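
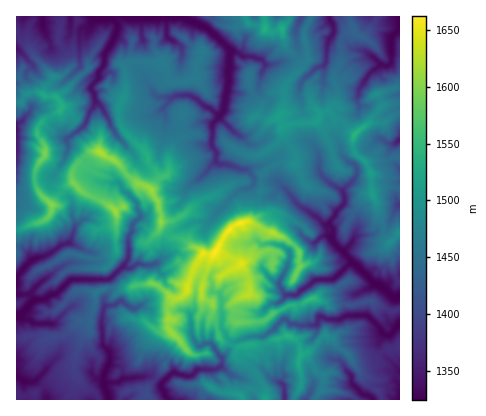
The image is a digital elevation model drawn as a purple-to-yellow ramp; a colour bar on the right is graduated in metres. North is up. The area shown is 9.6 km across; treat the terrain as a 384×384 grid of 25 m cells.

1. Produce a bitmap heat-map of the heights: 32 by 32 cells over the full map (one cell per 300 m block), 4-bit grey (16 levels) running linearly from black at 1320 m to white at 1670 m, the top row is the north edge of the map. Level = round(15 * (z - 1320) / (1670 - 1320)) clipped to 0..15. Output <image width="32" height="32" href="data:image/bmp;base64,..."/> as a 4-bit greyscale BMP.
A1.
<image width="32" height="32" href="data:image/bmp;base64,Qk12AgAAAAAAAHYAAAAoAAAAIAAAACAAAAABAAQAAAAAAAACAAATCwAAEwsAABAAAAAAAAAAAAAAABEREQAiIiIAMzMzAERERABVVVUAZmZmAHd3dwCIiIgAmZmZAKqqqgC7u7sAzMzMAN3d3QDu7u4A////ABISIiEjMhI1Z4d2RlZTESERIiIQESITRmZmdUdmUiMhEhIyESIjMjI0Z2ZodlNDIRIiMyETVFaHZYh3aHVFQiIjMzMxJGaKlmiIiIh2ZTISIzNEQjV5u4iZmHeHZmUyERESRUNXicuaqrunVTMiIRERIzRTVWi7q7u7mYh1UyIiERJEVFd4zcy7zbdFiFMjIBEiI0Rpq7zdu82ndjREIQETIzM0NXiL3c3cqXpUIhEiITRFVlNVes3t7buKljETREMiRFeEiIm97cy7mmUhNWVlVDV4hZqaqb7cvLdCEyRniZdWiaZ6uYeM7cuGUhQ1Zmipdnq4aqmYd6uYdSMkVmRnuomruZuoiHZ3dlNFQmdkaZmrqpm8l2d3ZWVFZkNnZVmIuqmbuqhkVmVlVmRVR2VJl5qrupmYZTNFZmdlZldlSLd6zKiYh2U1ZnZnZWZ2ZTimWKloh2ZkNVVndmZndlM4h2R3aHZmZSNGd4d3d4dlNoh1RHZlVmQSV3iHiHdndmV5hiR3ZUVTIVZnd3d2VnZniHUld2VDNEE1ZnZ2ZTZ2VXZkJGZmZmZBNVZ1VWUzRUNVVDJWZmVmQTU0ZlRVQhIjMzMxVVZkVkEiNFZjRTIhIyIiMSQ0M0UxJFZlYzQzISISERITIyMyE1WIdVMkVCEREhEAARERATVnh3RTJEMh"/>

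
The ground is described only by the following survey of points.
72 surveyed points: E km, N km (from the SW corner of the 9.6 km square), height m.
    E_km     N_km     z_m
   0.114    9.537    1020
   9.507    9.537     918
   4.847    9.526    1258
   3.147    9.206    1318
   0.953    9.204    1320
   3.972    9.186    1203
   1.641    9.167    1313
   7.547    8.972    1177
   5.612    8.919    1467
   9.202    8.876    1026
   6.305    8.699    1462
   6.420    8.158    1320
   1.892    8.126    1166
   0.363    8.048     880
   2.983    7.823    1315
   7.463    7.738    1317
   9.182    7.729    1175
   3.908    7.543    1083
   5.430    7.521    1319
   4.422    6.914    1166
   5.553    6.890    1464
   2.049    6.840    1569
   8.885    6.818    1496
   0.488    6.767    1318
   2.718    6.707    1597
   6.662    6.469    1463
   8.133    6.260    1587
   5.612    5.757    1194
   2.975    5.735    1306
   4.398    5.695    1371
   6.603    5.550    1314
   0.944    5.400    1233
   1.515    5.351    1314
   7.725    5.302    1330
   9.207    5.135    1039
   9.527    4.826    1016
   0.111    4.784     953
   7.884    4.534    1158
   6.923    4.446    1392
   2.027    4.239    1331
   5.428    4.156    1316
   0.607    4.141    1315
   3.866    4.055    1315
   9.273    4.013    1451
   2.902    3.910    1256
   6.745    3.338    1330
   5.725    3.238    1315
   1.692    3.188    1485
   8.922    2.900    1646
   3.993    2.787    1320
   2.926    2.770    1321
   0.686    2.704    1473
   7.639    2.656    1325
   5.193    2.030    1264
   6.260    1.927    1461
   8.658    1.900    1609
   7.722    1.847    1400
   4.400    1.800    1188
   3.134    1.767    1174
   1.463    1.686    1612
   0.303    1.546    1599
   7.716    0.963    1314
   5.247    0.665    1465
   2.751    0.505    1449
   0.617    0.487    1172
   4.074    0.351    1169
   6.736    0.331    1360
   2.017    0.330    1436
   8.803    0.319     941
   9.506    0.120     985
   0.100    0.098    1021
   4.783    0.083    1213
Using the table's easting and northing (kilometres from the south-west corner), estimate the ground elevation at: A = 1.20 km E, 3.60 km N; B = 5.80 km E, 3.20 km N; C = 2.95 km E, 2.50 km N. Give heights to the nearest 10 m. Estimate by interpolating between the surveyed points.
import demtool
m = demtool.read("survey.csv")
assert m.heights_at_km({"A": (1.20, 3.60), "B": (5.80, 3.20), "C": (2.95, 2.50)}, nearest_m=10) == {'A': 1460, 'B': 1320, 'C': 1390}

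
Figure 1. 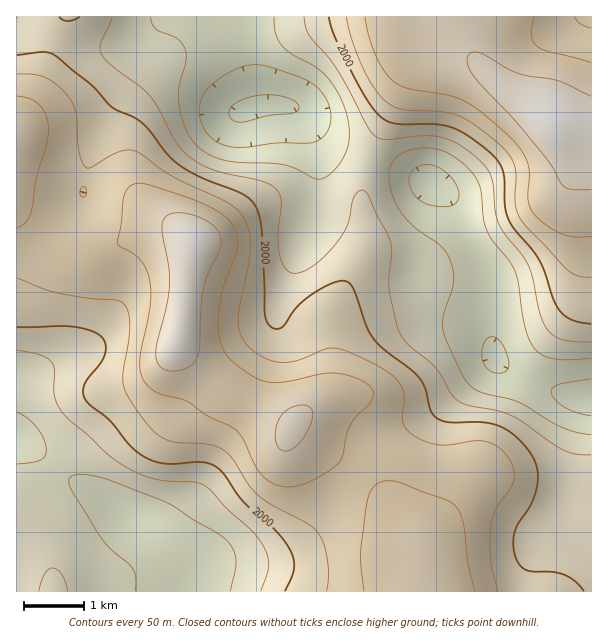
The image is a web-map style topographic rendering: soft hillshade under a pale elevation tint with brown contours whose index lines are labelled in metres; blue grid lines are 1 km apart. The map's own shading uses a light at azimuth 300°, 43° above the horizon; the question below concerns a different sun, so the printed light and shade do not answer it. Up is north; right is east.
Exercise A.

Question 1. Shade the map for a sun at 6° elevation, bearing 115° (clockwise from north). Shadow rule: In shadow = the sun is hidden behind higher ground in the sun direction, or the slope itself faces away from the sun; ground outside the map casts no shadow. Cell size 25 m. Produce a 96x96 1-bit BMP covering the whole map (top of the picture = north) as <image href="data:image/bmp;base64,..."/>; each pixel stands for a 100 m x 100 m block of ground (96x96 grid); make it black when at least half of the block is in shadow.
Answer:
<image width="96" height="96" href="data:image/bmp;base64,Qk2+BAAAAAAAAD4AAAAoAAAAYAAAAGAAAAABAAEAAAAAAIAEAAATCwAAEwsAAAIAAAAAAAAA////AAAAAAAAAAAAA/wAAAAAAAAAAAAAB/4AAAAAAAAAAAAAB/4AAAAAAAAAAAAAD/wAAAAAAAAAAAAAD/gAAAAAAAAAAAAAB+AAAAAAAAAAAAAAAAAAAAAAAAAAAAAAAAAAAAAAAAAAAAAAAAAAAAAAAAAAAAAAAAAAAAAAAAAAAAAAAAAAAAAAAAAAAAAAAAAAAAAAAAAAAAAAAAAAAAAAAAAAAAAAAAAAAAAAAAAAAAAAAAAAAAAAAAAAAAAAAAAAAAAAAAAAAAAAAAAAAAAAAAAAAAAADAAAAAAAAAAAAAAAHgAAAAAAAAAAAAAAPgAAAAAAAAAAAAAAHgAAAAAAAAAAAAAAHwAAAAAAAAAAAAAADgAAAAAAAAAAAAAAAAAAAAAAAAAAAAAAAAAAAAAAAAAAAAAAAAAAAAAAAAAAAAAAAAAAAAAAAAAAAAAAAAAAAAAAAAAAAAAAAAAAAAAAAAAAAAAAAAAAAAAAAAAAAAAAAAAAAAAAAAAAAAAAAAAAAAAAAAAAAAAAAAAAAAAAAAAAAAAAAAAAAAAAAAAAAAAAAAAAAAAAAAAAAHgAAAAAAAAAAAAAAfwAAAGAAAAAAAAAB/4AAAOAAAAAAAAAD/4AAAEAAAAAAAAAH/8AAAAAAAAAAAAAP/+AAAAAAAAAAAAAP/+AAAAAAAAAAAAAP/+AAAAAAAAAAAAAP//AAAAAAAAADAAAH//AAAAAAAAAHgAAH//AAAAAAAAAPwAAD//AAAAAAAAAP4AAA//AAAAAAAAAf4AAAf/AAAAAAAAAf8AAAP/gAAAAAAAA/8AAAH/gAADAAAAA/8AAAD/AAAHgAAAB/8AAAB/AAAHgAAAB/8AAAA/AAADwAAAB/4AAAAfAAAD4AAAD/4AAAAOAAAD4AAAD/4AAAAAAAAB8AAAD/wAAAAAAAAA8AAAD/gAAAAAAAAAcAAAH+AAAAAAAAAAAAAAH+AAAAAAAAAAAAAAP+AAAAAAAAAAAAAAf+AAAAAAAAAAAAAA/+AAAAAAAAAAAAAB//AAAAAAAAAAAAAD//AAAAAAAAAAAAAP//gAAAAAAAAAAAAf//gAAAAAAAAAAAA///gAAAAAAAAACAB///wAAAAAAAAAGAB///wAAAAAAAAAHAD///gAAAAAAAAAHAD///gAAAAAAAAAHAB///gAAAAAAAAAPAB///AAAAAAAAAAPgA//8AAAAAAAAAAfgAD4AAAAAAAAAAA/wAAAAAAAAAAAAAB/wAAAAAAAAAAAAAD/4AAAAAAAAAAAAAH/4AAAAAAAAAAAAAH/8AAAAAAAAAAAAAP/8AAAAAAAAAAAAAP/8AAAAAAAAAAAAAP/8AAAAAAAAAAAAAH/8AAAAAAAAAAAAAH/8AAAAAAAAAAAAAH/8AAAAAAAAAAAAAH/8AAAAAAAAAAAAAD/4AAAAAAAAAAAAAD/4AAAAAAAAAAAAAD/4AAAAAAAAAAAAAD/4AAAAAAAAAAAAAH/4AAAAAAAAAAAAAH/4AAAAAAAAAAAAAP/4AAAAAAAAAAAAA//4AAAAAA="/>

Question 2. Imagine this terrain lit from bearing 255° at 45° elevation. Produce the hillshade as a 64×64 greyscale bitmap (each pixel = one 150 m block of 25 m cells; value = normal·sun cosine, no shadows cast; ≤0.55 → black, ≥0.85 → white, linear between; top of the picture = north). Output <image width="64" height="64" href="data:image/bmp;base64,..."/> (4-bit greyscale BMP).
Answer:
<image width="64" height="64" href="data:image/bmp;base64,Qk12CAAAAAAAAHYAAAAoAAAAQAAAAEAAAAABAAQAAAAAAAAIAAATCwAAEwsAABAAAAAAAAAAAAAAABEREQAiIiIAMzMzAERERABVVVUAZmZmAHd3dwCIiIgAmZmZAKqqqgC7u7sAzMzMAN3d3QDu7u4A////AJqYdlVmd3d3d4iJmqu7u7qqqruqmZiId2VDM0Z3d2ZmmZh2ZWZ3d3d3eImaqru7uqqru6qZmIh3ZUMzRXd3ZmeZmHZmZnd3d3d4iZmqu7u7uru7qpmZiHdlQzNFZ3d3d5mYdmZmd3d3d3iJmau8zMu7u7uqmZmIdmVDM0Vnd3d3mIh2ZmZnd3d3eImaq8zMy7u7u6mZmYh2ZUMzRWeIiIiIh3ZmZmZ3eIiIiZq7zMzLuqq6qZmYh3ZlQzNFZ4iIiIh3dmZWZneIiImZq7zNzLuqqqqpmZiHdmVDM0Vnd3eId3dmZVVmeImZmZqrzN3MuqmqqqmYiId2ZVQzRWd3d4h3d2ZlVWeImaqqqrzN3MuqmZqqqZiId3ZmVERVZmZ3iHdmZmVWeJmqqqqrvN3cu6mZmaqZiIh3d3ZlVVVVVneIdmZmZmeJqqqqqqvN3dy6mYiZmZiIh3d3d2ZlVVRWeIhmZ3d3eJqruqmZq83u3LqYiImZmIiHd3d3d2ZVREV4iXd3d3iJq7u6qZmrze7cuYd3iIiIiHd3d4h3ZlQzRXiId3eIiZq7u7qZiavN7typh3d4iIiId3d3iHdmVDNFZ4iIiImaq7zLuqmJms3d3KmHZnd3iHd3Znd4d2VDM0Vnd4iZmaq7zMu6qZmavN3LqYdmZnd3d2ZmZ3d3ZUMzRVZmmZmqq7vMy7qpmZq7zMuph2ZmZ3d2ZVVmd3ZUMiM0RVaqqqu7u7y7uqmZmqq7u6mHZVZmd2ZVVWZ3dlQyIjNEVaqru7u7u7u6qpmqqqqqqYdlVWZmZlVFVmZlQzIiMzRVqqu7u7u7u7qpmqqZmaqph2ZWZmZlVERVZlVDMiIzRFaqq7y7qqu7uqmaqZmImZmHdmZmdmVERERVREMzMzRVZpqrvLuqq7y6qZmZmIiIiId3ZmZmVEMzM0REREREVWd3mqu7uqqrzMupmZmId3d3d3d2ZmVUMzMzMzRFZmZnd4iaqru6qrzNy6mIiHdmZmd3d3ZmVUMyIiIiNFZ4iIiIiJmqqqqqvN3cqYd3ZlVVVnd3dmVUMiIiIiI0Z4mZmZiImaqqqqq83ty5dlVVRERWeIh2VUMyIjMzMzVomrqpmYiZmZmZqrze7bl1REQzRFZ4iHdlQzMzNERERXmru7qZmZmZmZmqvN7tuXQzMzNFZ4mZh2VEMzRFVURWeazMu6mZmZmZmaq83e3JdDIiM0VomZmHZURERFVVVVaJvMzLupmZiJmZmqvN3cp0IiIzRXiamYdlRERFVmZmZ4m83dy6qYiIiZmZqrzdynUyIjNFeJqZh2VURFVmZmZniazd3LqpiIiZmZmavN3LhTIjM0VomZmHZVREVWZmZmeJrN7tyqmZmZmZmZmr3duGMiMzNGeJmYdlVERVZ3dmZ4ms3u3KmZmZmZmYiavN25ZDMzMzVniZh2ZVRFZnd2Zneaze7cqZmZmZmZiIm83Ll0MzMyNFeJmYdmVEVmd3ZmZ5rO/typiZmZmZiIiazMunVDMiEjRomZmHZVRWZ3dmZ4m97+3KmJmZmZmIiJq8y6hkMyERJGeZmZh2VFVnd2Znis7/7bqYmZmZmIiImrzLqGUyEAATV4mqmHZUVWd2Zmir3v/tupiIiIiIiIiau8uoZTIAABNXiaqphlRFZmZmeb3v/+y6mIiIiIiImZq7u5hkMQAAE1eJqqmGVERWZmeKzv/+3KmYd3d3d4maqruqh1MgAAAkVomqqYZURFVmZ5zv//7LqZh2ZmZ3iaqqqph1QhAAATRWeJqphkMzRWZ4rf///cqZiGZVZneau7qZh1QhEREjNFZ4mqmGQyNFZ4m9///tupmIZVVWeJq7qYdlQiESIzRFVWiaqXUyI0Z4ms7//+26mIhVVVZ4mruodlMiESI0RFVVZ5qpdTIjVomrzv//7bqYiGVVVniaqpdkMiESI0RFVVVnmql1MiNXmrze///tupiIZVVWeImZhlMiERIjRFVVVWeKqYZDNGibzN7v/+3KmIhlVVZniZh2QyEREiNFVmVWZ5qqh1RFeKvN3u//7cqZiGVUVWd4iHVCEQESNFZmZmZ4mqqYZlZ5q83e7v/typiIZURFVneIdUIQARI0Vnd2Zniau7qHd4mrzd7u7u3KmIhlRERWZ3dlMhABEkVnd3d3eavMy6mIiavN3d7u3LqId2VERFVmd2UyEREjRXeId3eJvN3cupmZq8zd3d3LqYd3ZVRERVZmZTIhESNGeIh3eJrN7u3bqZmqvN3d3LqYd2ZlVEREVWZlQyIiNFZ4iIiJq97//ty6mZq7zMzLqYh2ZmZURERFVVVDMzNEVniIiJq87///3LqZmqvMy6qYh2ZlZlREREVVVUREREVneIiZqr3v///cupmaq7u6mId2ZVVmVERERVVVVVVVVmd4iZqrze///tupmZqqqqmHd2ZlVWZVRERFVVVmZmZmZ3iJqrvN7//+y6mZmaqph2ZmZmVVZmVERVVVVmZ2ZmZ3eJmru8zv/+3KmZmZmZh2ZmZmZmZ3ZlVVVVVmd3d2Z3d4mqu7vN7/7bqZmZmZh3ZVZmZmZniHdmZlVmZ3d3d3d4iau7u83u7suZiZmZiHZmVmZmZmiZiHdmVVZnd3d3d3iJq7u7ze7typiImZiId2ZmVmZmaZqZh2ZVVWd3d3d3iImru7vN3u3KmIiZmId3dmVVVmZ6qqqYZVRFZ3d3d3eIiaq7u83e3bqYiJmIh3d2ZVVVZn"/>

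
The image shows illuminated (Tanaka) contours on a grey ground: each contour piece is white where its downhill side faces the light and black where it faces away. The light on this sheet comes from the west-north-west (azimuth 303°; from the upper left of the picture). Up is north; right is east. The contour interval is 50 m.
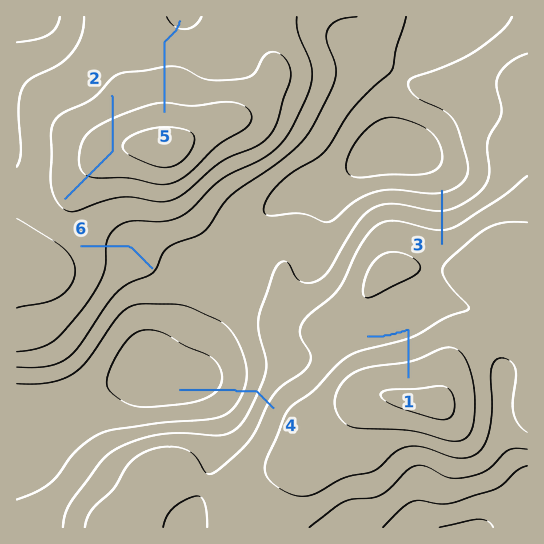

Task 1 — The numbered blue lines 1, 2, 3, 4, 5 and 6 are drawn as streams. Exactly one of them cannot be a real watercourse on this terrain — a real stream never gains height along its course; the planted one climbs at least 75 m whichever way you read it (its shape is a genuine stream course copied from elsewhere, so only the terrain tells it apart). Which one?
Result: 2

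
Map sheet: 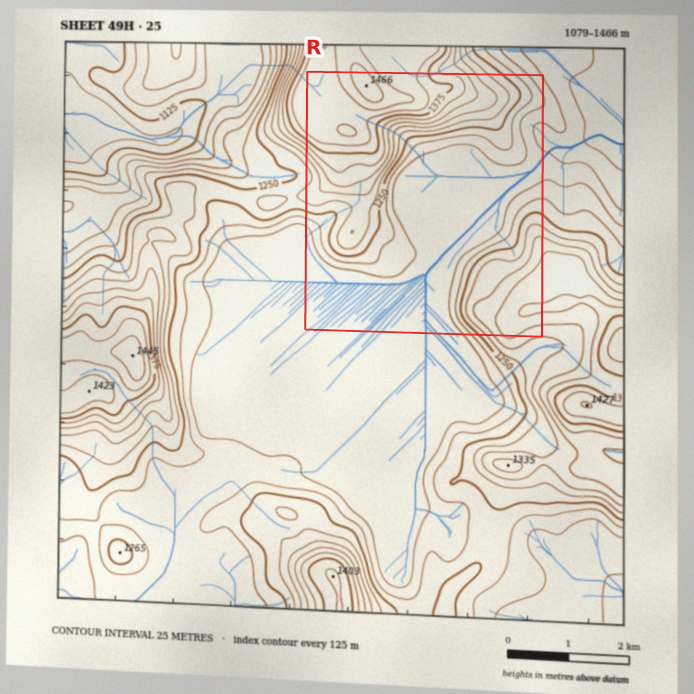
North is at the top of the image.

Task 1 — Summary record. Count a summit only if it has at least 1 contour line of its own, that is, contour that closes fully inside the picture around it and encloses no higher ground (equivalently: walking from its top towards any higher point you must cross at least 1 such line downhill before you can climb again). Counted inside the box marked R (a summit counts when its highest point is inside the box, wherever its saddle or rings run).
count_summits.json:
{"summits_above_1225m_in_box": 2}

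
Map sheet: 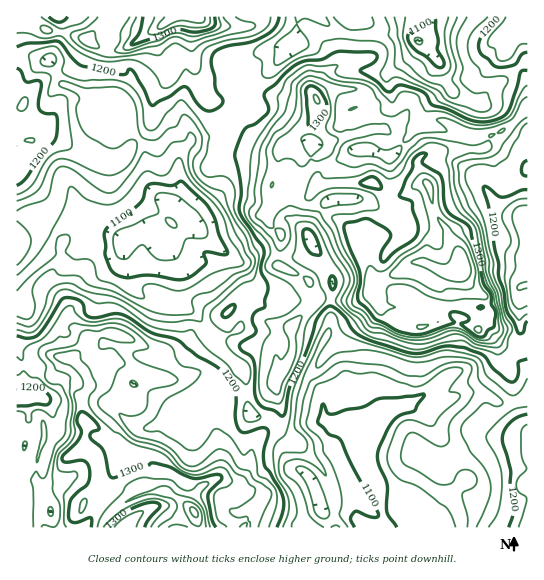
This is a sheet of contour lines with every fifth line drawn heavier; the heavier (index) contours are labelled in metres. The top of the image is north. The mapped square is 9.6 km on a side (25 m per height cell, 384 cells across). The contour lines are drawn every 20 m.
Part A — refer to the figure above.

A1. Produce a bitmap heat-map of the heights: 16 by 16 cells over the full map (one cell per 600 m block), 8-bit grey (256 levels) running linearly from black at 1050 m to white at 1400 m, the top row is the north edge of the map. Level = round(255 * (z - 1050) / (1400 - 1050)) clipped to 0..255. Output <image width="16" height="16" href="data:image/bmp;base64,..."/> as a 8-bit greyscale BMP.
<image width="16" height="16" href="data:image/bmp;base64,Qk02BQAAAAAAADYEAAAoAAAAEAAAABAAAAABAAgAAAAAAAABAAATCwAAEwsAAAABAAAAAAAAAAAAAAEBAQACAgIAAwMDAAQEBAAFBQUABgYGAAcHBwAICAgACQkJAAoKCgALCwsADAwMAA0NDQAODg4ADw8PABAQEAAREREAEhISABMTEwAUFBQAFRUVABYWFgAXFxcAGBgYABkZGQAaGhoAGxsbABwcHAAdHR0AHh4eAB8fHwAgICAAISEhACIiIgAjIyMAJCQkACUlJQAmJiYAJycnACgoKAApKSkAKioqACsrKwAsLCwALS0tAC4uLgAvLy8AMDAwADExMQAyMjIAMzMzADQ0NAA1NTUANjY2ADc3NwA4ODgAOTk5ADo6OgA7OzsAPDw8AD09PQA+Pj4APz8/AEBAQABBQUEAQkJCAENDQwBEREQARUVFAEZGRgBHR0cASEhIAElJSQBKSkoAS0tLAExMTABNTU0ATk5OAE9PTwBQUFAAUVFRAFJSUgBTU1MAVFRUAFVVVQBWVlYAV1dXAFhYWABZWVkAWlpaAFtbWwBcXFwAXV1dAF5eXgBfX18AYGBgAGFhYQBiYmIAY2NjAGRkZABlZWUAZmZmAGdnZwBoaGgAaWlpAGpqagBra2sAbGxsAG1tbQBubm4Ab29vAHBwcABxcXEAcnJyAHNzcwB0dHQAdXV1AHZ2dgB3d3cAeHh4AHl5eQB6enoAe3t7AHx8fAB9fX0Afn5+AH9/fwCAgIAAgYGBAIKCggCDg4MAhISEAIWFhQCGhoYAh4eHAIiIiACJiYkAioqKAIuLiwCMjIwAjY2NAI6OjgCPj48AkJCQAJGRkQCSkpIAk5OTAJSUlACVlZUAlpaWAJeXlwCYmJgAmZmZAJqamgCbm5sAnJycAJ2dnQCenp4An5+fAKCgoAChoaEAoqKiAKOjowCkpKQApaWlAKampgCnp6cAqKioAKmpqQCqqqoAq6urAKysrACtra0Arq6uAK+vrwCwsLAAsbGxALKysgCzs7MAtLS0ALW1tQC2trYAt7e3ALi4uAC5ubkAurq6ALu7uwC8vLwAvb29AL6+vgC/v78AwMDAAMHBwQDCwsIAw8PDAMTExADFxcUAxsbGAMfHxwDIyMgAycnJAMrKygDLy8sAzMzMAM3NzQDOzs4Az8/PANDQ0ADR0dEA0tLSANPT0wDU1NQA1dXVANbW1gDX19cA2NjYANnZ2QDa2toA29vbANzc3ADd3d0A3t7eAN/f3wDg4OAA4eHhAOLi4gDj4+MA5OTkAOXl5QDm5uYA5+fnAOjo6ADp6ekA6urqAOvr6wDs7OwA7e3tAO7u7gDv7+8A8PDwAPHx8QDy8vIA8/PzAPT09AD19fUA9vb2APf39wD4+PgA+fn5APr6+gD7+/sA/Pz8AP39/QD+/v4A////AIqmv7jF3KOSYDkrJCo0Tm+Jo7u/x7Woik43KCY5QklvgqG4qpd+hnRVOSMsREVXc3uNqo18dXZlXikjIS07U2V0k6SPinxvcnU5Ly80MU1kgJ6flIJtXnWGVk9ccGB2d1F+fXNQT2Nug2t/sr2yuXY+VkczMDVNZ3x9nsnK1b1YOTUsFxYdKlyEday+1OCrWD4xLBsVEzWCjYuzs7jIjVVTOD01HilTjKKko6/CrXVrblFUTTxIaYapppWSraSIeHZkS0xYUGd1oKyXlIqMgIVyWk5Vb2traIqxkX1zUFJvYGB3fYR+Z19geHNgOThkcHt7kqS5spJ5VVZhVCU5Z4A="/>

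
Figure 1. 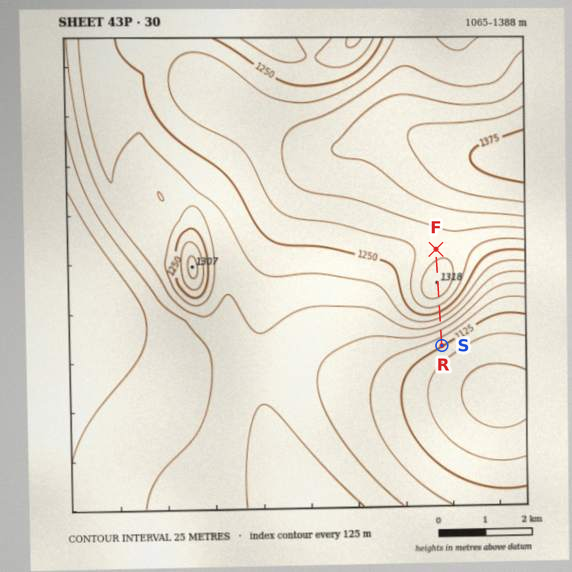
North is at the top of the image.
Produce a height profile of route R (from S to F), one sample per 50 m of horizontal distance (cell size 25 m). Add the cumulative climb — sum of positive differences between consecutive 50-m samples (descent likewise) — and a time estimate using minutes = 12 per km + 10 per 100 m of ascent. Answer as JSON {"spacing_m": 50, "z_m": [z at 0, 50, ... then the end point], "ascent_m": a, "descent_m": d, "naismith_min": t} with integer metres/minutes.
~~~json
{"spacing_m": 50, "z_m": [1127, 1133, 1139, 1146, 1154, 1162, 1170, 1179, 1189, 1199, 1209, 1219, 1230, 1240, 1250, 1260, 1269, 1278, 1286, 1293, 1300, 1305, 1310, 1313, 1316, 1317, 1318, 1318, 1317, 1315, 1313, 1311, 1308, 1306, 1303, 1300, 1298, 1296, 1294, 1293, 1292], "ascent_m": 191, "descent_m": 26, "naismith_min": 43}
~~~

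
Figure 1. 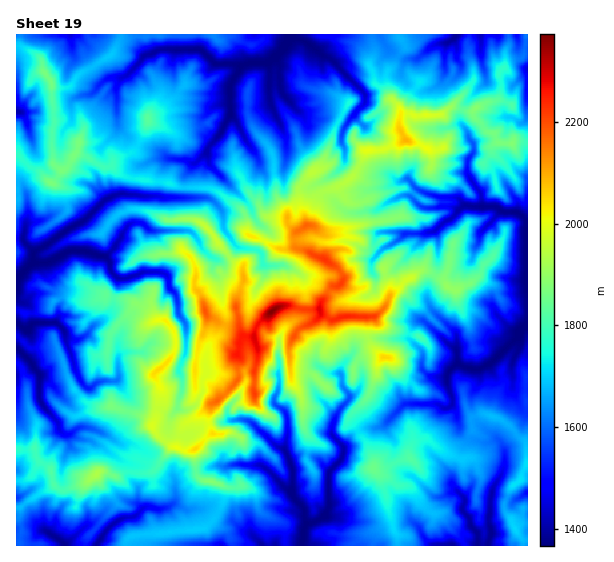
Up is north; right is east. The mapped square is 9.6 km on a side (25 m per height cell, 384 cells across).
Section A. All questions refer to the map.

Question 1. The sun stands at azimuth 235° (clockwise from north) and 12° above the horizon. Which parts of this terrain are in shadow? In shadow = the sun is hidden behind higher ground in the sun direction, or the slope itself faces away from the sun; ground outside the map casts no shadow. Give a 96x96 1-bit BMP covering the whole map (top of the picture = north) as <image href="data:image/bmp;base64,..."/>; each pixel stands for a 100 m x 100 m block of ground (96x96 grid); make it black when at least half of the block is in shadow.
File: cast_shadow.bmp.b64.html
<image width="96" height="96" href="data:image/bmp;base64,Qk2+BAAAAAAAAD4AAAAoAAAAYAAAAGAAAAABAAEAAAAAAIAEAAATCwAAEwsAAAIAAAAAAAAA////AAAAAAAHggAAAAwYAAAcDAA/gwAAAHwcAAA4HoE/gYAAAHgMAAD4HoN+ANcAAfAeOAH4HoN8AE8gA9A+PAHwHYEAAAd8A6D+AAHgPYVADAB5AaP+gAPA/c0ADA84AAP+gAPD+c0AAB4AAAD8YAMH+c8AAAAAAAP8YAIP+ccAAGIMAAf4YAAd+cEBgMY8A5/4cAA74eABgMwEH7/48AH36OEBgLgIP//48APHwfEB0fwIP//4+AEPgfAB0/wIP//5/AgfgHAP8/wAB//7/Ag/ADAP8fwADh/4nAo+I3BP+z4DPBvwPgcc4TDv/mADGB/wfD8D4GBv8cAAAD/x/H4H8ABP/4AgB/9z+Hwf8AMP+AAAD/9z+D4/8AcPwAAID/5z+B4/8A8fgAAcB/jx+A9/8D8fYAAGA+PwfAF/8P8e4DwGA4fz/A//7f89xzwGA8fz5g+H7f4/jzwHAMfnzg8H7v4/H3wPIGfnngMf7x4+P/gfIGfvPIY/30w+ODA/IDfvfY5//8x+OCAPMDf//Yx//9x4cHAPMAf//IB//9nwcHCHMAf/xAH//M3gcHGHsDf/gAf7+AWA8jADgDP/gA//8MAg8jADgAfvgh//8+Bx8iADgAfngB//8+Dx8AADgAfuAAf/8fDj4AAHwDfwAAH/8zgvxAAHwDDwAA//53AAAAAPwzjwAA//5vQBAAA/jziAf///7+3hAAA/n3gCf///D+PgAAA/n3z/f//8H88BAAI/H3x/f//8D98AAH4+P75/v//8D98CAf4+P79/x//+AD8HB//8P5//1//+Uv8PD//8Px//5//+ef8PD//+Px/8R///ff8HH/HcPx/wD///vH/AH/AAfx/AP//Xvj/gP/AA//8A///3Pj/wD/AZ/f4B////Pz/wAHj5+/zH////vx/gAHjz+8PD////v9/AAHn/98+AP///v+/ADDv/z5+Af///7+/gAB+AH58T////5//gAAAP/9wb//8///9gMAA//9ob//////9gOAP//7sf//////9gAE////M//9/////gAx///+Nn/8f/+w3ABwP/889gB///9x1A/wADH59gAP/8jzsD/wAH/59gIB/gPjsGAgf3/z/gEA7B/DcEDh8//j7wGAAD/Cc5CJ9/+D7wHAAD/I15g7w/+H7wPAAB/Bl5j7j8fH7wPgAAPAP5j7jgPHzwHlACfgP5j/wAfHn2HPg//gfxj/AA/vP3Hfh//jfxz/AD/vf3DfD//j/x5/AP/+f/D/D//P/x5/A//8/vB/D/ef/h7/B//4//B4Dw8/9h7/h8f9/+A8D/4DMB//h//8/4AeD/+AcB//A/f4/4AeH//w8B//AP/4/gB+P///8B/3CEH4/AH+f///8B//yMP4/BP8///98D//0c/8/Db5v//98D8Hw8/8/D/xv/+5cH+A59f+/H/hm//48H/AZ/f+Pn/Dv//48H/gd//+BH8Bz7/68P/w+//EAHwAwf/+8//w+H8AADgAgP/+9//4AAAZnAAAgH9+9//4AAAz3AAABAd+4="/>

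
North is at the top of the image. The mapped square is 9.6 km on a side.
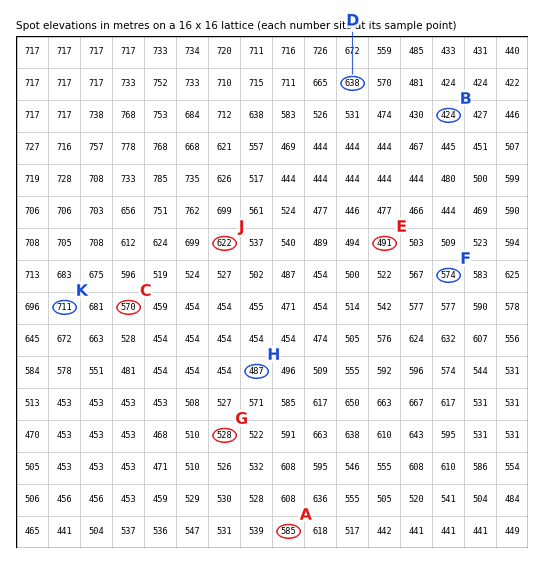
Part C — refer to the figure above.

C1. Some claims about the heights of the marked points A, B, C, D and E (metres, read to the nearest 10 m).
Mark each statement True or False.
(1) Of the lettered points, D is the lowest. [False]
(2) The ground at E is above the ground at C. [False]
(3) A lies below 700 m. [True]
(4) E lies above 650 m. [False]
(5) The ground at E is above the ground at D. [False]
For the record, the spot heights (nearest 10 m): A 580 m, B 420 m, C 570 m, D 640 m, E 490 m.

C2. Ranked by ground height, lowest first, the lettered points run H G F J K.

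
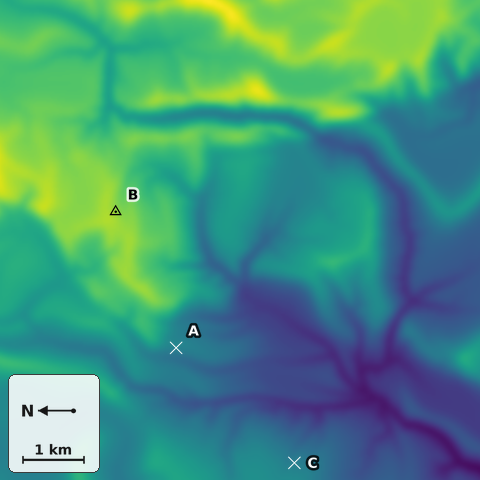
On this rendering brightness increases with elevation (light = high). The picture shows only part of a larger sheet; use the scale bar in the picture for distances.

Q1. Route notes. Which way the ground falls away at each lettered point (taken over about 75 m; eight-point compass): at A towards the W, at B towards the SE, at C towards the E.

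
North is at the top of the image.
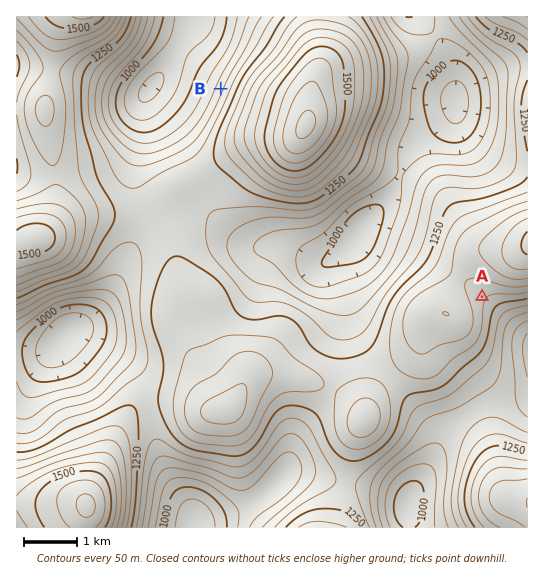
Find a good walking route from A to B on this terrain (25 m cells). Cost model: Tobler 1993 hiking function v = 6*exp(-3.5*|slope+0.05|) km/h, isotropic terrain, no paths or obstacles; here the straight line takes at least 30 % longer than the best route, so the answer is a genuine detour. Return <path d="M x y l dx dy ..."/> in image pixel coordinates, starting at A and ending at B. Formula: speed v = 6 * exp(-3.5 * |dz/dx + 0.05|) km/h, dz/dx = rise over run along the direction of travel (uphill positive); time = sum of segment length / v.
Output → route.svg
<path d="M482 297l-35-18-22 0-32 16-16 16-16 8-11 0-51-25-46-47-44-88 0-29 12-24 0-17"/>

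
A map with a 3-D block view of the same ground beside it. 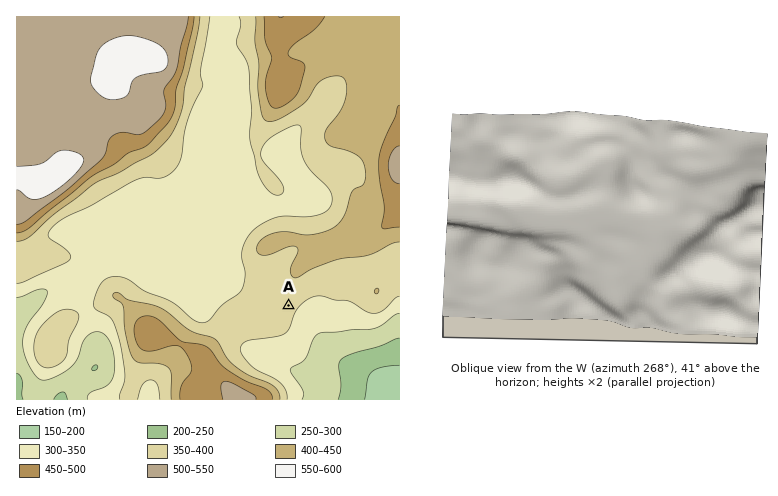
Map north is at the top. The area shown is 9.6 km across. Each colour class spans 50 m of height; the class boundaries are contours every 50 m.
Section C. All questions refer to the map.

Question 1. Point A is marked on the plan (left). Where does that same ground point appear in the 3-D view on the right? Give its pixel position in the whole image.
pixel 687 182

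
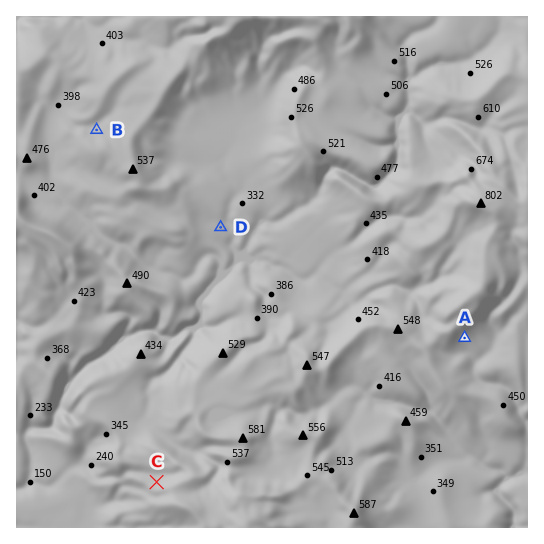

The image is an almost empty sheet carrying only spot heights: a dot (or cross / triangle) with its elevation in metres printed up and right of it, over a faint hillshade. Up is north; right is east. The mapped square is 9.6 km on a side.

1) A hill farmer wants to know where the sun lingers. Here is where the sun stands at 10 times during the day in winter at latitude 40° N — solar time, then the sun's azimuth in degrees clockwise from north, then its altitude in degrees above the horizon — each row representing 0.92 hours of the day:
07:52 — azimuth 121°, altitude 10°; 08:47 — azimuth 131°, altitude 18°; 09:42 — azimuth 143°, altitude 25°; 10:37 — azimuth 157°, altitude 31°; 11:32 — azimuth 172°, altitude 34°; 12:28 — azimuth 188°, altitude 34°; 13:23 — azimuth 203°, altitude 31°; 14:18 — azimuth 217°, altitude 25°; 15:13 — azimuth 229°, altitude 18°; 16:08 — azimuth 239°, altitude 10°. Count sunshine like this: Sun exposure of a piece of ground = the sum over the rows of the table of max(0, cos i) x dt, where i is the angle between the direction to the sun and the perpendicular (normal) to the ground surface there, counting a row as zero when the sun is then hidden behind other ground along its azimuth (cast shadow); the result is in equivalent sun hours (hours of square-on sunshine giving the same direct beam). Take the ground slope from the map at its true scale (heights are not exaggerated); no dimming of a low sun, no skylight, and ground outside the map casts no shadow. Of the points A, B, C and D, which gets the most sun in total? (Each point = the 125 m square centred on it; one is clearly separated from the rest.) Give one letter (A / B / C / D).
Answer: A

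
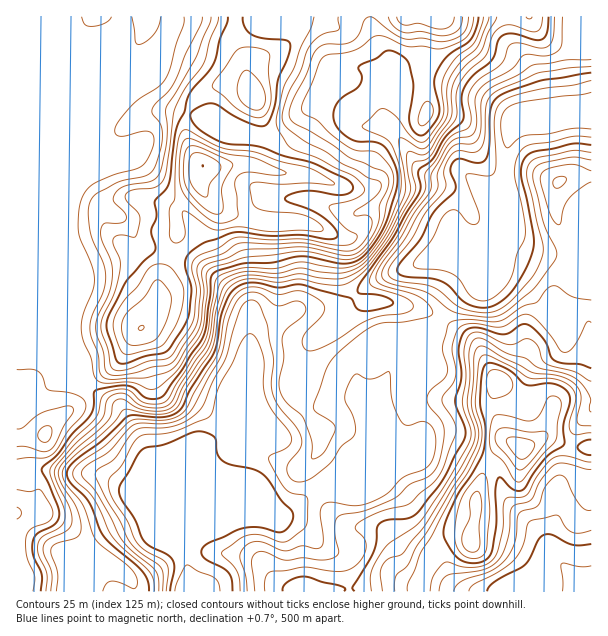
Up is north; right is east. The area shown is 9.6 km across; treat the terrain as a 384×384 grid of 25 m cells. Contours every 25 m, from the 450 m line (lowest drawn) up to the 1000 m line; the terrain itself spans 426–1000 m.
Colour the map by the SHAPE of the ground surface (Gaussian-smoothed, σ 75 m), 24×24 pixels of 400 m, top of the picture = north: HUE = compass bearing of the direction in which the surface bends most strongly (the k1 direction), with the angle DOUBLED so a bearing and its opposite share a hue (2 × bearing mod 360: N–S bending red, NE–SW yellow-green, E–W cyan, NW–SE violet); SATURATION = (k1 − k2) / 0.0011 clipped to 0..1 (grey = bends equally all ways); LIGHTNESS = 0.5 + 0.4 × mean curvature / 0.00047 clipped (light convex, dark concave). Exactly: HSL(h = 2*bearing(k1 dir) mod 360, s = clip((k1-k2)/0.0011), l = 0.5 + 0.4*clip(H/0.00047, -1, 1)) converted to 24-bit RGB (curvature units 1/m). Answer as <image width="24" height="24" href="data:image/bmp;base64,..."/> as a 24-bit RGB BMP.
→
<image width="24" height="24" href="data:image/bmp;base64,Qk32BgAAAAAAADYAAAAoAAAAGAAAABgAAAABABgAAAAAAMAGAAATCwAAEwsAAAAAAAAAAAAA0t+4RS68RUONkmpyhMyf89jbRQuNQEF3OzJJWZhVkdKmo7rVnZTSfGHKd0DIjri03pOatElAfC4SVGYIHVgjWZBhd5R1gWltyO5sKQ0cQXFLkN69le/BizB8xAiebULJgpPhldLgndrEikeeej1Bf00yLFlMusJ/gUG48mC67H/e2vHsLpHURpKObEJSkYpQ7zs4M8O5S+i3U8JgjmVCRh0/fmhnUIxkRIFHWL5GiEgxcTw3hTxfk56+VX7Jdb2LMWGI42i8vuGg38CdXmKfXjRvTU2dt5ezmYfD2fLiaIHPeaKpbS1oe0p9f3+Af4B/doBydH5VcDpGX3k8ZbuGT8x8KpyQv2+UNzhxPEqh7K+06uWzcBVKLLNUPFuJvY56kqFVw/1ILyIRfh0XXT4xYnx7eoF8gHx+gmlecl5OakNzybeYM5src3tJY3pXJmo0ba2sJD9lzZmH/7Km5QW6h91OHDhGmbVCk1Ip/786DicSO3YtUJ5nRGdpZ4JYa1h4sHeugIq/Ya3PmHnG3p6nOn9scX91cYFzOmg1KD5JOYRk/2ps0klb887FGDFZoGrafWfa9dbep0zFYaOLR2g7MSQRXoATJlszSa9YcodocEhIVDkq1d2apYK7SIKail93h4FNKGNUGC4k6tpD1Pfo7orgcJz5Dsz1QnxfyHuN9NfyiHTOggCB34CasPjGEsXNP5WccWZ/hDB7gcx8X7lYmn5qdk19fUyJq3a6TE6qLxuZ0fq1gZQ2bmFK8MapDURMd5WmTpZgnDM15wBEEVJIq+qp6tWTLGZTJ1ZYP0x0Y06w2Ni9f5R6ZXR7jmSIToiXc61rP4KiMBtv9+jUpe7fT5nt3OLvcg7/k4Bri19zXzZrwTzX+NPdUItK8PC4VYmIFoOEJkVoQ3t6yrd4p3tgVXhVZYiOW4GSsIyERS9rK0B0zv/M1EqPjY4ZP0kSjx4igIVwhF6BWjqQaUir6tfNz8fj2KyovtqqC1iaGx9dVJugh6200pO6t3F5NW45YWxAVW84NVR6ZObs2PfUmB+N08+nUChpq5VehnyAaXOCPFiJVH7J18vA0p+pw52j8/PYGRRGEB00i59EO3Iyi3hDyGl/13TJX4/Lc8veUunhCv+CdCpAvD+g4Vpak0OHf7qtgHx4c354V3F2JUxNzctww5J/yreo6tjFfApwIBIhbH4YQVIjZHMnYKUZAO88cdX9rX7mvXCmdkU5LDIaLFotxlxhw7OPfnpRgXt9gnuBXlhxPEBdYdM+pL9015ZfpQcAmRlZRy/Lj87KS1WYjG5W26JHZ+wAAjIBFSwHfGUtikRTfHqAN2hudIdYxItgmZd0fYSHeHWIZ0eJb6i7jNa2fTlHy6J/yVjRymqNdzBvsHBElUSaY7vZz/D8+dLhJJCdHX17NnlzfnhrdYRuTW59fjpdys5fb6J1gH2Fc3aBSD6Hn81+WiglYZdPxKp9ehRLsOy9fbX+zdn+zND/stj8jCE69JN09arNGU9SI09MWpGOYqeuVkt4hTeSzOihW2F4eoJ8eoGDOHqLh4TMp6rxgIju3A+yyfCeb8NwbndLTj0YVU4OajgRbul+ac7s6cGvh3LpHWPYNtPNeEd2RilqqpZU59+pTm1ziHuHgXyAbIF1QX05SHUkPBkxqi2i9PTXpp7qZzLttdX50Nn7yeP7c53XrEe39eTWcwNNQ40KKA4kZ8lCCB57vevp29bur5vogH9+gH9/fn6Aj2yCfIdbFy88Pc6L0v/MkRRbt1MTk2ggWoU4l5FSXoyEm1uf6ERLsgBX1+xwDTFIbPSEBzNfUs1bdIFbqohygH9/f3+Af3+AZXuKtX+1QDGVJv9Ar30KYyYkgUEdYf8pKF5NmnVJXDwvgXkvUhA16LTw+NPZR8b/X8eeEB4qYXMtTGomdXwngH9/f3+Af3+AeYB9WoJxSIKuX1K/75q6Vz6nx+Lm8u7ZJDtTRH5Yll6MdpaGUmaaTLV2+u/RbTNkghwqOzolSW80bXQ/cYA/gH9/gH9/f4B/gHp9gINtUXpcL19bt5RoxX/AsseL0VBOq3KMLWdzjIxflGx2Xmx8hZhk7qVmeEJUcE+QgoLHVk+rboZuinRXf3+AhnZ/hYJxbX5zk36KbI5pOW56Y1qJtbB0kb+Fw4vN15WsUjFgkI5MRo9OXTE5eIgqxnQdwKNFOdCuZTJ8rzdQaNLbkpDaf3+AcnSBl3qHfo+RZG+DrqODQmd4OV5bzaxgirg/ZFg7vFZOpGTJiK7BhES1mT3cqabjydLp3+znMjPINRO22PPdM4qsVWp/"/>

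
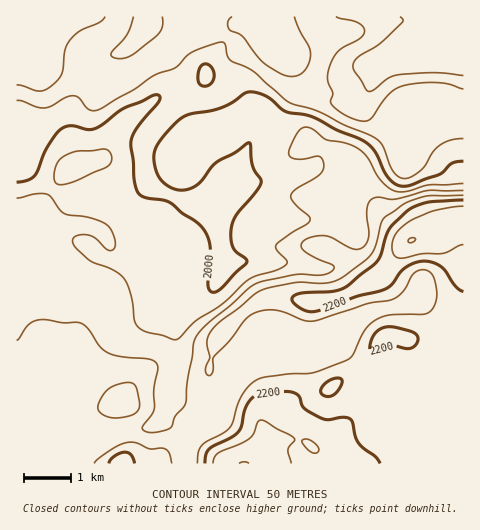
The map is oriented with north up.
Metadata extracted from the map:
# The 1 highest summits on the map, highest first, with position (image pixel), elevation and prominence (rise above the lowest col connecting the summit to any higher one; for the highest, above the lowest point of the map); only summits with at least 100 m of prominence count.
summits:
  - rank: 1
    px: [411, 241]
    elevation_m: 2301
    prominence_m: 498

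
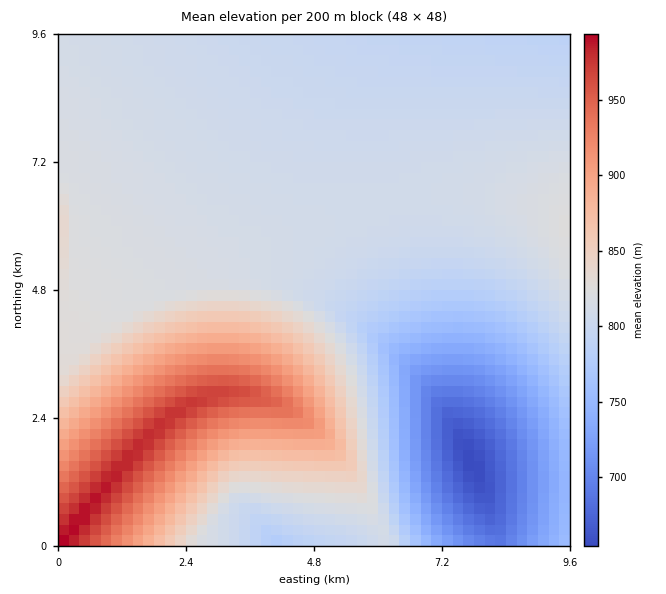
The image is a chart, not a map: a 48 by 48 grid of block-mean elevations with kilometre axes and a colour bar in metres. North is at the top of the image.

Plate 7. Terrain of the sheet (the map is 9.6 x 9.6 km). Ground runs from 650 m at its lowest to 1000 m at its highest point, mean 810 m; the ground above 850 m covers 17.5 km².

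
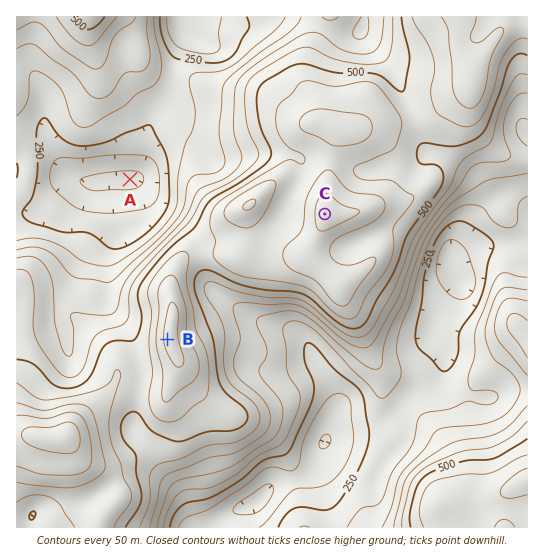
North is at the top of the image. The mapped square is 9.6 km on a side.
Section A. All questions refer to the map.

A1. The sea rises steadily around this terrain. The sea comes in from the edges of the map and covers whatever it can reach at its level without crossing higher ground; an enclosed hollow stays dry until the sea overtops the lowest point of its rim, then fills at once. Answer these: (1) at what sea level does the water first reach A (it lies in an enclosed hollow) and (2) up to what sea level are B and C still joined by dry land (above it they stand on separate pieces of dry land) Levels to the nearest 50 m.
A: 250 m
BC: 550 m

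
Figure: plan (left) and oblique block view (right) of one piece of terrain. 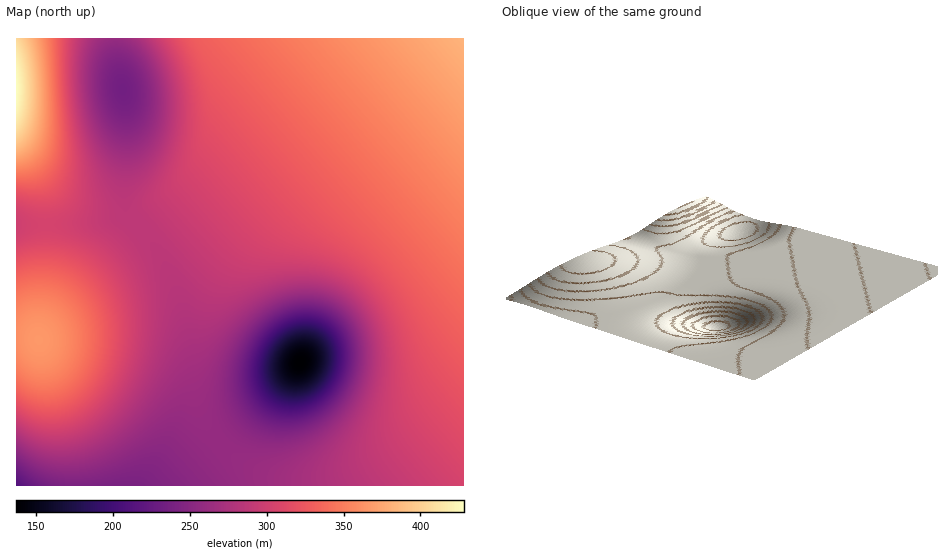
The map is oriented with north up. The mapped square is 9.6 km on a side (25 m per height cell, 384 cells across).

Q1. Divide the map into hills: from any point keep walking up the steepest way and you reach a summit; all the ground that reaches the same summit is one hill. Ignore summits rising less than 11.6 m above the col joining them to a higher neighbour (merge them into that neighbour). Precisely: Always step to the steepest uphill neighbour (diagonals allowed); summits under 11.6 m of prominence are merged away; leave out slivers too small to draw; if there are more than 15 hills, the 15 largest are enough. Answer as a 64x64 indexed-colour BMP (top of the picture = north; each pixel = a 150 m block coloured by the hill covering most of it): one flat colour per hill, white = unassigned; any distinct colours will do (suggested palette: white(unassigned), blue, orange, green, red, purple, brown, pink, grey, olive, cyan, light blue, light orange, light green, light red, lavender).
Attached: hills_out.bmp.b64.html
<image width="64" height="64" href="data:image/bmp;base64,Qk12CAAAAAAAAHYAAAAoAAAAQAAAAEAAAAABAAQAAAAAAAAIAAATCwAAEwsAABAAAAAAAAAA////ALR3HwAOf/8ALKAsACgn1gC9Z5QAS1aMAMJ34wB/f38AIr28AM++FwDox64AeLv/AIrfmACWmP8A1bDFACIiIiIiIiIiIiIiIRERERERERERERERERERERERERERIiIiIiIiIiIiIiIiEREREREREREREREREREREREREREiIiIiIiIiIiIiIiIhERERERERERERERERERERERERESIiIiIiIiIiIiIiIiIRERERERERERERERERERERERERIiIiIiIiIiIiIiIiIiEREREREREREREREREREREREREiIiIiIiIiIiIiIiIiIhERERERERERERERERERERERESIiIiIiIiIiIiIiIiIiIhERERERERERERERERERERERIiIiIiIiIiIiIiIiIiIiIREREREREREREREREREREREiIiIiIiIiIiIiIiIiIiIiERERERERERERERERERERESIiIiIiIiIiIiIiIiIiIiIhERERERERERERERERERERIiIiIiIiIiIiIiIiIiIiIiIREREREREREREREREREREiIiIiIiIiIiIiIiIiIiIiIiERERERERERERERERERESIiIiIiIiIiIiIiIiIiIiIiIhERERERERERERERERERIiIiIiIiIiIiIiIiIiIiIiIiIREREREREREREREREREiIiIiIiIiIiIiIiIiIiIiIiIiERERERERERERERERESIiIiIiIiIiIiIiIiIiIRERIiIhERERERERERERERERIiIiIiIiIiIiIiIiIiERERERESIREREREREREREREREiIiIiIiIiIiIiIiIiERERERERERERERERERERERERESIiIiIiIiIiIiIiIiIRERERERERERERERERERERERERIiIiIiIiIiIiIiIiIREREREREREREREREREREREREREiIiIiIiIiIiIiIiIhERERERERERERERERERERERERESIiIiIiIiIiIiIiIiERERERERERERERERERERERERERIiIiIiIiIiIiIiIiEREREREREREREREREREREREREREiIiIiIiIiIiIiIiIRERERERERERERERERERERERERESIiIiIiIiIiIiIiIhERERERERERERERERERERERERERIiIiIiIiIiIiIiIiEREREREREREREREREREREREREREiIiIiIiIiIiIiIiERERERERERERERERERERERERERESIiIiIiIiIiIiIiIRERERERERERERERERERERERERERIiIiIiIiIiIiIiIhEREREREREREREREREREREREREREiIiIiIiIiIiIiIhERERERERERERERERERERERERERESIiIiIiIiIiIiIiERERERERERERERERERERERERERERIiIiIiIiIiIiIiEREREREREREREREREREREREREREREiIiIiIiIiIiIiIRERERERERERERERERERERERERERESIiIiIiIiIiIiIRERERERERERERERERERERERERERERIiIiIiIiIiIiIhEREREREREREREREREREREREREREREiIiIiIiIiIiIhERERERERERERERERERERERERERERESIiIiIiIiIiIhERERERERERERERERERERERERERERERMzMzMyIiIiIhEREREREREREREREREREREREREREREREzMzMzMzMzMhERERERERERERERERERERERERERERERETMzMzMzMzMzERERERERERERERERERERERERERERERERMzMzMzMzMzMREREREREREREREREREREREREREREREREzMzMzMzMzMRERERERERERERERERERERERERERERERETMzMzMzMzMxERERERERERERERERERERERERERERERERMzMzMzMzMzEREREREREREREREREREREREREREREREREzMzMzMzMzMRERERERERERERERERERERERERERERERETMzMzMzMzMzERERERERERERERERERERERERERERERERMzMzMzMzMzMREREREREREREREREREREREREREREREREzMzMzMzMzMxERERERERERERERERERERERERERERERETMzMzMzMzMzERERERERERERERERERERERERERERERERMzMzMzMzMzMREREREREREREREREREREREREREREREREzMzMzMzMzMxERERERERERERERERERERERERERERERETMzMzMzMzMzERERERERERERERERERERERERERERERERMzMzMzMzMzMREREREREREREREREREREREREREREREREzMzMzMzMzMxERERERERERERERERERERERERERERERETMzMzMzMzMzERERERERERERERERERERERERERERERERMzMzMzMzMzEREREREREREREREREREREREREREREREREzMzMzMzMzMRERERERERERERERERERERERERERERERETMzMzMzMzMxERERERERERERERERERERERERERERERERMzMzMzMzMzEREREREREREREREREREREREREREREREREzMzMzMzMzMRERERERERERERERERERERERERERERERETMzMzMzMzMRERERERERERERERERERERERERERERERERMzMzMzMzMxEREREREREREREREREREREREREREREREREzMzMzMzMzERERERERERERERERERERERERERERERERETMzMzMzMzMRERERERERERERERERERERERERERERERER"/>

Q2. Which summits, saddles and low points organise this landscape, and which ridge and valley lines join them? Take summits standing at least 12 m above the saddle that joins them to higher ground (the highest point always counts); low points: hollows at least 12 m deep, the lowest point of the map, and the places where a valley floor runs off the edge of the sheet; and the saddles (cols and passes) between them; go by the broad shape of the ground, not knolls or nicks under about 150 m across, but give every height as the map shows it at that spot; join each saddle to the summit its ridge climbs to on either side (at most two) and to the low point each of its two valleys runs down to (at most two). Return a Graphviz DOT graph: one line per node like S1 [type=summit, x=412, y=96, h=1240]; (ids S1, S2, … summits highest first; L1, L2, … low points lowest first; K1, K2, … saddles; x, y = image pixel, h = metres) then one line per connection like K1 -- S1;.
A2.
graph terrain {
  S1 [type=summit, x=17, y=90, h=428];
  S2 [type=summit, x=462, y=40, h=383];
  S3 [type=summit, x=39, y=340, h=366];
  L1 [type=low, x=300, y=362, h=137];
  L2 [type=low, x=17, y=485, h=211];
  L3 [type=low, x=123, y=90, h=234];
  K1 [type=saddle, x=46, y=225, h=305];
  K2 [type=saddle, x=138, y=226, h=288];
  K3 [type=saddle, x=220, y=443, h=259];
  K1 -- S1;
  K1 -- S3;
  K1 -- L1;
  K1 -- L3;
  K2 -- S2;
  K2 -- S3;
  K2 -- L1;
  K2 -- L3;
  K3 -- S2;
  K3 -- S3;
  K3 -- L1;
  K3 -- L2;
}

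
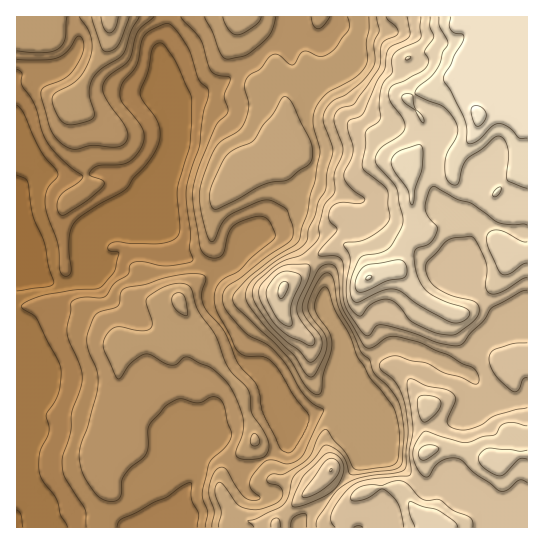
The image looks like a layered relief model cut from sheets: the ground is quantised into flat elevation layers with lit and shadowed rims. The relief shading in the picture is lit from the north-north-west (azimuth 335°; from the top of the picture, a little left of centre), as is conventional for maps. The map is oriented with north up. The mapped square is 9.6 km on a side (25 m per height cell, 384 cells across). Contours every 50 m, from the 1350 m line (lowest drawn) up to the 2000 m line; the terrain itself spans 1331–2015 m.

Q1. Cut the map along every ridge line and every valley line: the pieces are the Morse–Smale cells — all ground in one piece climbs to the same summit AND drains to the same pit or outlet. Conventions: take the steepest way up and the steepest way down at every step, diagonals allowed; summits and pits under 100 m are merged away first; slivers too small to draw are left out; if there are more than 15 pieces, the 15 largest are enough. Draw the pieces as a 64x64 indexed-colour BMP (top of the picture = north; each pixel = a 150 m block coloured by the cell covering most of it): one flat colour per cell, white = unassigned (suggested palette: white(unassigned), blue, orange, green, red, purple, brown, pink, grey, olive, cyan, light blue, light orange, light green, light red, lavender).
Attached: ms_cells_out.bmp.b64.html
<image width="64" height="64" href="data:image/bmp;base64,Qk12CAAAAAAAAHYAAAAoAAAAQAAAAEAAAAABAAQAAAAAAAAIAAATCwAAEwsAABAAAAAAAAAA////ALR3HwAOf/8ALKAsACgn1gC9Z5QAS1aMAMJ34wB/f38AIr28AM++FwDox64AeLv/AIrfmACWmP8A1bDFABERERERERERERERERERERERESIiIiIiIiIiIiIiIiIiERERERERERERERERERERERERIiIiIiIiIiIiIiIiIiIRERERERERERERERERERERERESIiIiIiIiIiIiIiIiIhERERERERERERERERERERERERESIiIiIiIiIiIiIiIiEREREREREREREREREREREREREREiIiIiIiIiIiIiIiIRERERERERERERERERERERERERERIiIiIiIiIiIiIiIhERERERERERERERERERERERERERESIiIiIiIiIiIiIiERERERERERERERERERERERERERERIiIiIiIiIiIiIiIRERERERERERERERERERERERERERESIiIiIiIiIiIiIhERERERERERERERERERERERERERERIiIiIiIiIiIiIiEREREREREREREREREREREREREREREiIiIiIiIiIiIiIREREREREREREREREREREREREREREiIiIiIiIiIiIiIhERERERERERERERERERERERERERESIiIiIiIiIiIiIiERERERERERERERERERERERERERESIiIiIiIiIiIiIiIRERERERERERERERERERERERREERIiIiIiIiIiIiIiIhERERERERERERERERERERERREREIiIiIiIiIiIiIiIiERERERERERERERERERERERREREQiIiIiIiIiIiIiIiIRERERERERERERERERERERRERERBIiIiIiIiIiIiIiIhERERERERERERERERERERREREREESIiIiIiIiIiIiIiERERERERERERERERERERREREREQRIiIiIiIiIiIiIiIRERERERERERERERERERREREREREESIiIiIiIREiIiIhERERERERERERERERERREREREREQRESIiIiERESIiIiERERERERERERERERERRERERERERBERESEREREREiIiIRERERERERERERERERFEREREREREERERERERERESIiIhERERERERERERERERFEREREREREEREREREREREREiIiEREREREREREREREREUREREREREQRERERERERERERIiIREREREREREREREREUREREREREQRERERERERERERESIhEREREREREREREREURERERERERBEREREREREREREREiERERERERERERERERRERERERERBERERERERERERERERERERERERERERERERFEREREREREQRERERERERERERERERERERERERERERERERRERERERERBERERERERERERERERERERERERERERERERFEREREREREERERERERERERERERERERERERERERERERERREREREREEREREREREREREREREREREREREREREREREREUREREREERERERERERERERERERERERERERERERERERERFEREREEREREREREREREREREREREREREREREREREREREUREREEREREREREREREREREREREREREREREREREREREREURBERERERERERERERERERERERERERERERERERERERERERERERERERERERERERERERERERERERERERERERERERERERERERERERERERERERERERERERERERERERERERERERERERERERERERERERERERERERERERERERERERERERERERERERERERERERERERERERERERERERERERERERERERERERERERERERERERERERERERERERERERERMRERERERERERERERERERERERERERERERMRERERERETMzEREREREREREREREREREREREREREREREzMzMzMxMzMzMxERERERERERERERERERERERERERERETMzMzMzMzMzMzERERERERERERERERERERERERERERERMzMzMzMzMzMzMREREREREREREREREREREREREREREREzMzMzMzMzMzMzERERERERERERERERERERERERERERETMzMzMzMzMzMzMRERERERERERERERERERERERERERERMzMzMzMzMzMzMxEREREREREREREREREREREREREREREzMzMzMzMzMzMzERERERERERERERERERERERERERERETMzMzMzMzMzMzMRERERERERERERERERERERERERERERMzMzMzMzMzMzMxEREREREREREREREREREREREREREREzMzMzMzMzMzMxERERERERERERERERERERERERERERETMzMzMzMzMzMzERERERERERERERERERERERERERERERMzMzMzMzMzMzMREREREREREREREREREREREREREREREzMzMzMzMzMzMRERERERERERERERERERERERERERERETMzMzMzMzMzMxERERERERERERERERERERERERERERERMzMzMzMzMzMzEREREREREREREREREREREREREREREREzMzMzMzMzMzMRERERERERERERERERERERERERERERETMzMzMzMzMzMxERERERERERERERERERERERERERERERMzMzMzMzMzMzMREREREREREREREREREREREREREREREzMzMzMzMzMzMxERERERERERERERERERERERERERERETMzMzMzMzMzMzERERERERERERERERERERERERERERER"/>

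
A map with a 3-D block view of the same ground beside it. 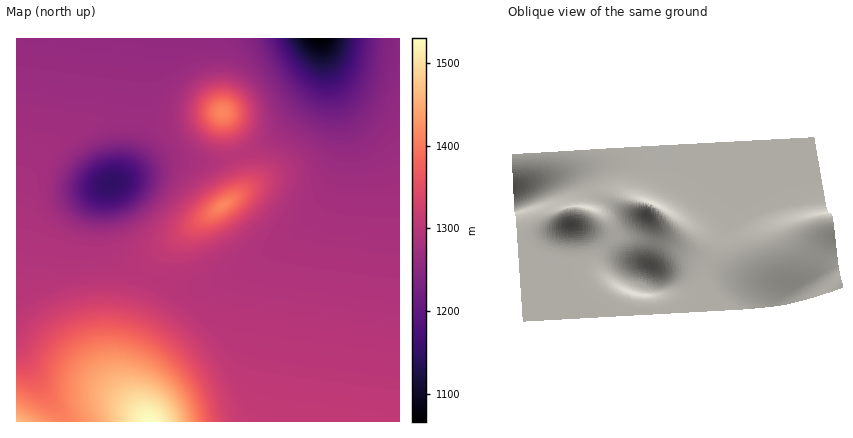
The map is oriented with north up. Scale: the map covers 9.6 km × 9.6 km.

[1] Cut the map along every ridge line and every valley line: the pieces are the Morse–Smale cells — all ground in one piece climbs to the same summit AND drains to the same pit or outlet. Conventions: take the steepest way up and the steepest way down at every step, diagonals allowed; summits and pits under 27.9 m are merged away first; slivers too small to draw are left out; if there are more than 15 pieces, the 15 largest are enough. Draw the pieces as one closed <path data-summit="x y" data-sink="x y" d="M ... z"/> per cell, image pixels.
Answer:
<path data-summit="150 422" data-sink="318 38" d="M400 38l-79 0 21 88 1 32-5 18-7 14-16 22-15 14-22 19-32 21-48 21-16 1-34-12-23 70-2 32 5 16 20 28 252 0z"/><path data-summit="150 422" data-sink="112 182" d="M130 117l-20 1-18 4-20 9-16 10-13 13-12 16-8 16-6 20-1 138 22 38 28 40 82 0-20-28-5-16 2-32 23-70-26-12-8-8-5-14-3-24 2-30 13-14 9-22 5-34z"/><path data-summit="222 206" data-sink="318 38" d="M322 41l-1 31-11 24-20 24-18 18-16 10-17 8 5 18 0 10-3 8-63 46-19 18-11 20 2 1 32 11 16-1 26-10 32-17 30-22 29-26 12-16 14-28 2-36z"/><path data-summit="222 112" data-sink="318 38" d="M320 38l-176 0-4 24-5 56 35 4 52-10 16 42 14-4 26-17 34-39 10-28 0-18z"/><path data-summit="150 422" data-sink="318 38" d="M144 38l-128 0 0 173 3-13 9-24 15-20 13-13 16-10 20-9 18-4 25 0z"/><path data-summit="222 206" data-sink="112 182" d="M238 155l-24 6-46 1-56 20-6 14 0 22 3 24 5 14 8 8 26 12 11-20 19-18 63-46 3-8 0-10z"/><path data-summit="222 112" data-sink="112 182" d="M222 112l-52 10-34-4-8 40-7 16-6 6 53-18 46-1 22-5 2-4z"/><path data-summit="16 422" data-sink="112 182" d="M16 344l0 78 48 0-2-8-24-32z"/>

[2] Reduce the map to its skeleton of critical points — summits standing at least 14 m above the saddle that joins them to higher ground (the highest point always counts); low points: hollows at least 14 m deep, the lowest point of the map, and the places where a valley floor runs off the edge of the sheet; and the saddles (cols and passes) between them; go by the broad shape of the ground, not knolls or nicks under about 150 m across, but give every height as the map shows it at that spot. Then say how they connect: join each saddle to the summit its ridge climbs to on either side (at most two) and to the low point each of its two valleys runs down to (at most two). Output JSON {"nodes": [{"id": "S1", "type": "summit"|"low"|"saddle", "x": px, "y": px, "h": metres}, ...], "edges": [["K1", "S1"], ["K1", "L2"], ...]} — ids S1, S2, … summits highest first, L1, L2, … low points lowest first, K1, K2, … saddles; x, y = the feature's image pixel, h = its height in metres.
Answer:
{"nodes": [
{"id": "S1", "type": "summit", "x": 150, "y": 422, "h": 1530},
{"id": "S2", "type": "summit", "x": 16, "y": 422, "h": 1464},
{"id": "S3", "type": "summit", "x": 224, "y": 204, "h": 1414},
{"id": "S4", "type": "summit", "x": 222, "y": 112, "h": 1414},
{"id": "L1", "type": "low", "x": 318, "y": 38, "h": 1066},
{"id": "L2", "type": "low", "x": 112, "y": 182, "h": 1148},
{"id": "K1", "type": "saddle", "x": 66, "y": 422, "h": 1410},
{"id": "K2", "type": "saddle", "x": 240, "y": 156, "h": 1302},
{"id": "K3", "type": "saddle", "x": 148, "y": 276, "h": 1300},
{"id": "K4", "type": "saddle", "x": 136, "y": 118, "h": 1270}],
"edges": [["K1", "S1"], ["K1", "S2"], ["K1", "L2"], ["K2", "S4"], ["K2", "S3"], ["K2", "L1"], ["K2", "L2"], ["K3", "S1"], ["K3", "S3"], ["K3", "L1"], ["K3", "L2"], ["K4", "S1"], ["K4", "S4"], ["K4", "L1"], ["K4", "L2"]]}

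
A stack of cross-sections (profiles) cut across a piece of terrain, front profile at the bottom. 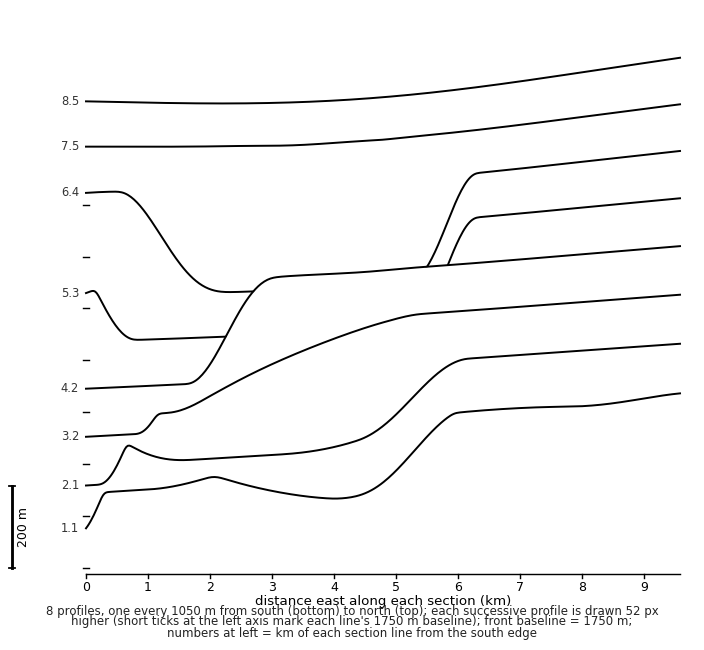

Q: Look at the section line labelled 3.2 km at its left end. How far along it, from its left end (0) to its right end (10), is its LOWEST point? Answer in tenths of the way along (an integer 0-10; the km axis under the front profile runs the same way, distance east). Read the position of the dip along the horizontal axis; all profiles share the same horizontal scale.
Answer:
0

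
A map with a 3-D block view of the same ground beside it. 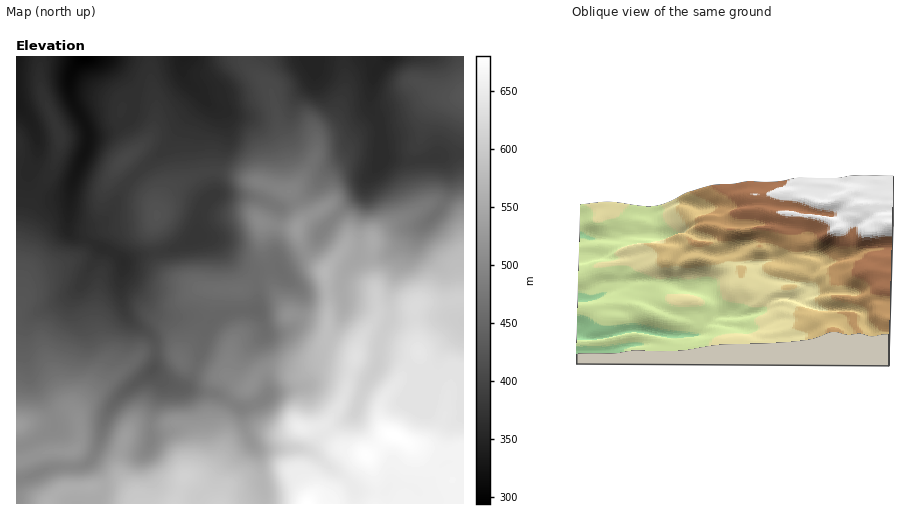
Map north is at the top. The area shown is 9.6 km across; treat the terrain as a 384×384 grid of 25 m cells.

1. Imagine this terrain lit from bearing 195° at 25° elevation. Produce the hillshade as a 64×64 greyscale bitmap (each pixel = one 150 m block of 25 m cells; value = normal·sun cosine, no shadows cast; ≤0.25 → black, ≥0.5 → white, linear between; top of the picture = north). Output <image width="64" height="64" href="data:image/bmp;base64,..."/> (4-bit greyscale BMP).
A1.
<image width="64" height="64" href="data:image/bmp;base64,Qk12CAAAAAAAAHYAAAAoAAAAQAAAAEAAAAABAAQAAAAAAAAIAAATCwAAEwsAABAAAAAAAAAAAAAAABEREQAiIiIAMzMzAERERABVVVUAZmZmAHd3dwCIiIgAmZmZAKqqqgC7u7sAzMzMAN3d3QDu7u4A////AKqYiru7u7qqqqmZmqqqmZmZmr3LmJmqmZqqqqqqqqu6mHZ5q7u7uqqZmZmqq6qZmZmazduYiZmZqqqqqqqqu7uHVEZ4iJmqqYd4mqu7qpmZmZvf65iIiIm7u7qqq7u7u6l2QzMzRoqnVFeaq7qpmIiJq+/rqYd3m8zLu7u7u6qq3bqGRDM0eYYyJGiZmZmId4ib7sqph3m83cu7u7u7qqrd7dy7qXZ4dTIiRoh3eIh3Znm6h3dnrN3dy7u7u7uqqqvN7u7sqHh2ZVRWdmZmeIdUaIZEVXrN3My6u7zLu6qrmZqru7upiJmZh3ZURVZ3dlWLuYeJvNy7qpq8zMu6qqq6mIiImpmIqqqpl1NEVmd2aM7u7u7supmIis3cqpmZmdy6mJmZmYiaqqu5dlVmZ2Z63u7//9yod2aLu7mHeIiIzLuqqqmIiIiZq8uph3d3Zoq6q97bu6h1VpqpdmZniIiZqqq7qYiXZniaqpmIiIdVeIZoqoZ5mYZomYZVZ3iaqVZ4mrupiZdVVndmVVZ4dlV3ZUVlM0aKqYmpdmeJmqqqRVeKqpiJqGRFZUIiNGZlV5l1VDIiRXmqqqmIiZqqqqpVVomZiImqdTRVQyI0VVac3Kh1MjRWeKuqmZqqqqqqqmZniId3iaunVEVmZmZ4ms3dy6qGZneImqqYmrqqqqqqd4mYd3eIm7qGVniaqrzdzLzM3tuZmZmqqpeKu6qqqqqImZh3Z3iKvLl3ms3czNy6mrzv7MzLuqqqmHiqqqqqqomqmId3eImrzKms79y6u6mZq93LvMy7qrupiJqruqqqmaqYh3d4iJq8y879y5maqYiKuqq8y7u7vLqpmru6qqmZqpiIh3eJiJvM3tuqmZqph3eImau7u7u7qrqqu7qZiJmpmIh3d4iIiJvMuZqpmqmYZmd4iru6qqqqu7u7qZh3mZmIh3eId3d3ebuZmqqZmZh2Z3d4q7qZmaqqqqmZiHeZmYh3eIh3ZmVpupmaqpmZmZiZmHiauYiJqqqpmYiIiJmYiHeImYdmZovKmZqqmIiJmrzKmIqpd3iqqpmYiIiZmZiHd4mZh2Z6zLqZqqqYd3eK3+y5mqh2eJqqqpmIiZqqmIeImZmIeKzLqqqqq6mHd4re3LqaqHd4mqq7qpmqqqqpiIiImId5u6mru7u7u6qZq8uYiJqYiZmqqru6qqu7qqqZiIiIh4mpmau7zMzMzMu8yXVnmpiaq7qZqqqqqruqqqqZiIiIiZiaqru8zMzMzMy4ZWm8qau7uoiIiIiJmqqqqqqZmYiJmaq7u7u7u7u7u6hnnO65q7updmZmd3iIqqmaqqqZmZmZqru6qpmYmZq7mInP/8qqqYZlVERWd4iqmZqqqpmZmZqqmZiHd2Z4mqqZrP/+uqmHVEVUNFaImKmZmaqqqZmaq6mGVUREVWeau6rO/smaqYdURWZVZ5qpmZmZmaqpiJu7qXVDMzNFaKu7u97shnm6mYdmd2VnmqqIiId3iIiJvNy6l2VURVZ5rNy87+pkWKuqqYd3ZWd4moh3dmVniave7t3LqYd3iJq97d7/6nVXmqu6mHdmVWaJh3d2VXis3d3u7u3LqpmqvN7+7//ah3eJmqmHdmZUVXd3d3d4mrzMzM3d3cu6q7ze//7v/sqqh3h3dmZ3dlVWd3d3iJmru7u7zMzMy7u7ze//3My6qruoZUQzRomZhlZ3iIiJmau8u7vMy7u7u7vN7/65iId5zcpjIAA2iaupdmeImZmZq8y7u7u6qqq7u7vNynZnh2eby3IAACRnmruXZpmamZmrzMu7u7qZqqu6qaqXZoq5dmiqcQAAI0Vomqhlqqqqmau8y7u6qZmaq7qpqqmbzduXVWdRATMzRFVnhkOqqrqpqrvMu6mZmZq7zLze7u3cuph1VCElZURUREREM6qqu6qqq7zLqZmZmrvM3v/+26iImYdkEld3ZVVUMzNEqqq7uqmavMy5iImZqrzN3KmHZmZ4mHQ1iZh3ZlRDNFWqqqu7qZmrzMqYiIiZqruoZURVZniZdVeaqZh3ZlVWd6qqq7upiZq7y6mIiIiZmIZlVVZ3eKp1aKqqqZmYd4iYupmru7qZmZq7upmZmIiId3Zmd3eImYZ5qqqru7uqqqqqmru7uqmYiJq7qpmZmYiIh3eIiImYd4maqru7vLu7u6mavLqqqpiHiKqqqZmZiJmIiIiImZh3iZmqu7u7u8zMiJvMqIm7uph4maqpmZmImZiImYmal2eJmaq7u7u8zMx4rNuXaL3bqYiJmqmZmIiZmImpmZmGVomJmrvMy8zN3Xm92nVpzcy6qZmaqZmIiZmZqqqZmGRHiYiau8zMzN3dis3JZXvdy7uqqqqZmYiZq7u7upiHQ1iZmZq7zMzN3d2r3bdWnNy7qqqqqZmYiaq8zcy6mHQjeZmZq7zMzMzMzLzcllesy7qqqqqpmIiau7zcy7qYZDaJmZmqvMzMzLu7vMuGaLu6qqqqqpmIiau7zMzLqZhlZ4mZmZq83cy7qqq8uoZ5qpmZmaqqmIiau7vd3Luph3eJmZmZmqvMy6qZqru5iImZh3eJqqqYiau7ze7cuph2eJqZmZmaqqqpmImZu7mZmphmZ3mqqpmZqrve7suph2aJqqqpmaqYd3d3eJm7qpmql3d4iaqqmZqqq97cupmHZ5qqqqmZqphlVmd4mbuqmaqXeIiaqqqZmaqs3cupmYh4mqqqqZqqmGZWZ4mZ"/>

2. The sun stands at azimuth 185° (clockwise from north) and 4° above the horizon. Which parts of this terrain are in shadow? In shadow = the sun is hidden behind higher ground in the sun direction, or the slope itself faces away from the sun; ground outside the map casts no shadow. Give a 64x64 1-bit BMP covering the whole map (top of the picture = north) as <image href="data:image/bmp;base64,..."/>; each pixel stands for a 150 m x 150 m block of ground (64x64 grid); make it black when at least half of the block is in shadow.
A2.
<image width="64" height="64" href="data:image/bmp;base64,Qk0+AgAAAAAAAD4AAAAoAAAAQAAAAEAAAAABAAEAAAAAAAACAAATCwAAEwsAAAIAAAAAAAAA////AAAAAAAAAAAAAAAAADAAAAAAAAAAfAAAAAAAAAB/8OAAAAwAAD/5+AAACAAAD/v8AeAgAAAB+//w7+AAAAA5//DvwAAAABj/+OOAAAAAGH/8wAHAAAAIP/8AA8HgAAcT/xxDx+DAB4////HHgPAD////+AcA8AP//z/4AADwA//8H/gAAPGB//AP+BAA4YH/4APwGABhwP/AAeAIAEDAMAAAgAAAAAAAADAAAAAAAAAAPwAAAQAAwAA/gAAAAAfgAB/AAAAAA+AAAcMAAAADwAMAA4AAAAOAA8ADwAAAAQAAAAGAAAAAAAADwAAAAAAAAAPAAAAAAAAAA4AHwAAAAAADAA/wAAAAHgAAf/AAAAf+AAB/8AAAD/4AOH/wAAAP/gA4P/AHwAf+ADwP/AfAAf4AHAP/A4AA/AAeC/8BAAAgAB/5/wAAAAADD/z/AAAAAD/D/v8AAAAAeeP//wAAAADw+///AAAAAAB///8AAAAAAD///wAAAAAfH///AAAAAf+f//8AAAAD/4///wAAAAP/h///AAAAAf8H//8AAAAB/gf/PwAAAAD4B/4DAAAAAHAK/AABgAAAcBj8AAOAAAAAeHgAAwAAAAB4AAADAAAAAPgAAAMAAAAA+AAAAgAAAAB4AAAACAAAAHgAAAA8AAADcAPgAHwAAAMAB/gAOAAAAAAD8A=="/>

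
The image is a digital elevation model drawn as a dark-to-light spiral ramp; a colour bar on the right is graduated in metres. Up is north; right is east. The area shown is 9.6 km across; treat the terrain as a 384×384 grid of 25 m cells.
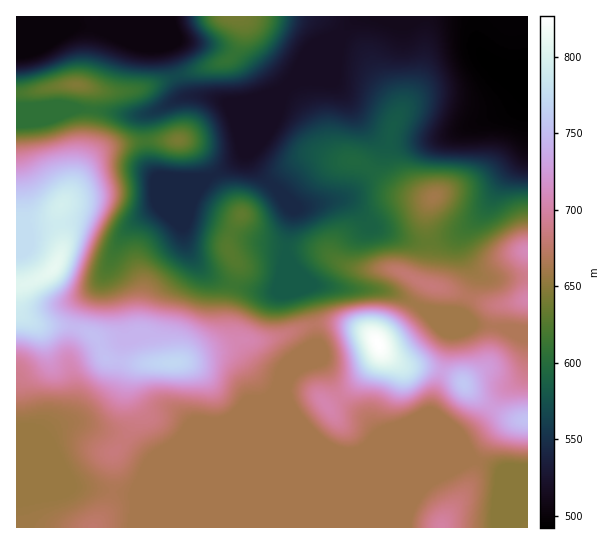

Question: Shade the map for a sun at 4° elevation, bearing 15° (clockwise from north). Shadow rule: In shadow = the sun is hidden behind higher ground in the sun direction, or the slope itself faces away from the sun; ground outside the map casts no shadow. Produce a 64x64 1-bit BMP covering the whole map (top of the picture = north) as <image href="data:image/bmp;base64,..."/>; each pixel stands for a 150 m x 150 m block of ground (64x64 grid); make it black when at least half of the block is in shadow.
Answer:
<image width="64" height="64" href="data:image/bmp;base64,Qk0+AgAAAAAAAD4AAAAoAAAAQAAAAEAAAAABAAEAAAAAAAACAAATCwAAEwsAAAIAAAAAAAAA////AAAAAAAAAAAAAAAAAAAAAAAAAAAAAAAAAAAAAAAAAAAAAAAAAAAAAAAAAAAcAAAAAAAAAB4AAAAAAAAAHgAAAAAAcAA/AAAAAAD+AD8AAAAAAP8H/wAAAAAD/4f/AAB4AAf/j/8AAPwAD//P/wDn/4AOf//gEf//wAz//+Cd///ACP//wP///4AA//+A/P//AAD//gD4//8AAP/4AOD//AAB/wAA8MAAAAH+AADzAAAAAfgAAPeAAAAB8AAA9wAAAAPwAADgAAAAA8AAAAAAAAAAAAAHAAAAAAAAAA8YAAAAAAAOATwAAAAAADwAPAAAAAA/4AAeAAAAA/+AAAQAAAAH/wAAAAAAAAYAAAYAAAAAAAAAAAAAAAAAAAAAAAAAAAAAAAAAAAAAAAAAAAAQAAAAAAAAABgAAAAAAAAACGAAAAAAAAAAcAAAAAAAAAD4AAAAAAAAAPwAAAAAAAAA/gAAAAAAAAH/AAAAAAAAAf8AAAAAAAAB/wAAAAAAAAH8AAAAAAAAAAAAAAAAAAAAAAAAAAAAAAAAAAAAAAAABwBgAAAAAH//gfAAAAAA///H+AAAAAAPgA/8AAAAAAAAD/4AAAAAAAAH/gAAAAAAAAD+AAAAAAAAAAcAAAAAAAADxwAAAAAAAAf2AAAAAAAAB/AAAAAAAAAH4AAAAAAAAAeAAAAAAA=="/>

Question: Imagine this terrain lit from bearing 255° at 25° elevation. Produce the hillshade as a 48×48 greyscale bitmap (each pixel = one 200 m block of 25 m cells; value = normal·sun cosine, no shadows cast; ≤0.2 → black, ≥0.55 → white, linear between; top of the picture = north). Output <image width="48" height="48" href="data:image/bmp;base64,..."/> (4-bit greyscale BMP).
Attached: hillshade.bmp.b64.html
<image width="48" height="48" href="data:image/bmp;base64,Qk32BAAAAAAAAHYAAAAoAAAAMAAAADAAAAABAAQAAAAAAIAEAAATCwAAEwsAABAAAAAAAAAAAAAAABEREQAiIiIAMzMzAERERABVVVUAZmZmAHd3dwCIiIgAmZmZAKqqqgC7u7sAzMzMAN3d3QDu7u4A////AKqqqqmZmaqqqqqqqqqqqqqqqqzKh3eJqqqqqqqZmaqqqqqqqqqqqqqqqqu6mHeJqqqqqqqZmaqqqqqqqqqqqqqqqqq6mYeJqqqqqqqpmaqqqqqqqqqqqqqqqqqqqYeJqqqqqquqmaqqqqqqqqqqqqqqqqqqqpiJqqqqqrupmZqqqqqqqqqqqqqqqqqqqpmJqqqqq7upiZqqqqqqqqqqqqqqqqqqqqqqu6qqq7qpmZmqqqqqqqqqqqqaqqqqqqu7zKqqqqqqqZmZqqqqqqqqvLmJqqqqqs3dzKqqqqu6qpmJmqqqqqqr3JiJmqqqq93dy6qqqru7qpmJqqqaqqq92oiaqpmqztzMuqqqqrzLqZmau6mJqqrNuYmry5ic7sqZmaqqqrzLqZq7u5iJqqvMqaq83Kid/ah4mau6qszLuqu7qYeJmZq7ms3d3aeL3IZ4iLu6m927u7u6mHeJmJqqq+/9y5dpuoeHd8y5m9yqq6qphmeJiJmprP/+uHVWiIiHd8y5nNuZqqmYdniZmImarf/9lkQ1eJmGd8yom7qZmpmYd3iZmIiZvv/7dCI1eaqHibqYmqmJmZmId3iYd4mZv//ZUhJHmaqZmpl3iIeJmYd3Z4h2VomZve2WMSR5qqu6q4hmZmeJmHd2Z4hlVomaqql1RFiaqru7u5h2VVeJmHd2Z4h2Z4mqmZmIiau6qqqqu5mGQjeaqYd2eJmYiJmaq7u7zMupmJmru6qoMBaauoZmebuph4mrzMzMzLmYiJqry6q5QASKqXZWi9ypd4m8zLu7uYeIiau8zKq6YQJ5qGVnrdyYd4q8upmqmIiZmavMzKq7gwBImGVoztuYiIq7qYiZmqqZmavMy6q6lSAmiGZpztuYh3mrqYiZq8upiZq7uqq6l0ETZ2aKztypdmiaqpmavMupiImrqqq6mGMSRWiavd24VFiquqqrzcyph3iaqpq7mGQhI2mqvNynRHmru6u8zMy5d3eaqZq7mGQhEmmqq7uWV5q7u7vMzMupdmZ4mJq6qGMhEmmqqqmHiau7u6u7u7qYdlVneKqqmGQhJIq7qpiJq7u7u6qqqpiHdmZmd6qpmHUzRqzLmHeJu8u7uqqZmYdnd3d3d5mZmHZUWLzKdUV5q8y6qqmZmXZneIiIiIiZmHdVWKu5ZDWJqsy6qZiaqXZniJmZmZmaqXZVV5qoUzWJqru6qYmruYdniZmZmZmZqYd2eJmYZFeaqqu6qYm7uodneJmZmaqqqqqYiIiYdniaqqqqmZq8uph2eJmZmaqqu6qZmHd4mZqqqqqpmau7uph2eImZmaqqqod4iHd5qqupmZmpmqu7qph3d4mZmZmqqHZmd3iau7qYiImaqqu6qZmHeImZmpmqqHZmZ4mrzLqYd3iZqquqmZmHeJmaqpmqqYdneJmrzcuph2eJqqqpmZmYeJmqqqqaqYiImZmr3+3KhlaJmqqpmZqYiJqqqqqqmZmZqqqs//26hlV4mZqZmaqYiZqqqqqqqqqaqqq+//yph1VomZmZmZmZiZqqqg=="/>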